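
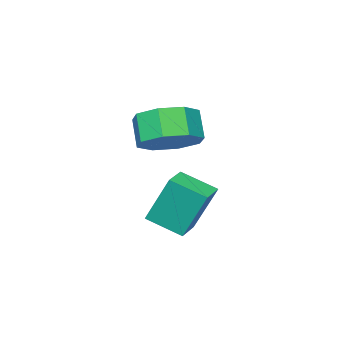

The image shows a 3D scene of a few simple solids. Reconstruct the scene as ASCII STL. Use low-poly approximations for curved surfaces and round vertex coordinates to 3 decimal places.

solid 
facet normal -0.914 -0.407 0.001
outer loop
vertex 1.363 -3.465 -2.729
vertex 0.911 -2.451 -3.237
vertex 1.654 -4.123 -4.302
endloop
endfacet
facet normal 0.370 -0.831 0.416
outer loop
vertex 2.449 -3.769 -4.303
vertex 1.363 -3.465 -2.729
vertex 1.654 -4.123 -4.302
endloop
endfacet
facet normal -0.914 -0.407 0.001
outer loop
vertex 1.654 -4.123 -4.302
vertex 0.911 -2.451 -3.237
vertex 1.202 -3.109 -4.81
endloop
endfacet
facet normal 0.168 -0.381 -0.909
outer loop
vertex 1.202 -3.109 -4.81
vertex 2.449 -3.769 -4.303
vertex 1.654 -4.123 -4.302
endloop
endfacet
facet normal -0.168 0.381 0.909
outer loop
vertex 1.363 -3.465 -2.729
vertex 1.706 -2.097 -3.238
vertex 0.911 -2.451 -3.237
endloop
endfacet
facet normal 0.370 -0.831 0.416
outer loop
vertex 2.158 -3.111 -2.73
vertex 1.363 -3.465 -2.729
vertex 2.449 -3.769 -4.303
endloop
endfacet
facet normal -0.168 0.381 0.909
outer loop
vertex 2.158 -3.111 -2.73
vertex 1.706 -2.097 -3.238
vertex 1.363 -3.465 -2.729
endloop
endfacet
facet normal -0.370 0.831 -0.416
outer loop
vertex 0.911 -2.451 -3.237
vertex 1.706 -2.097 -3.238
vertex 1.202 -3.109 -4.81
endloop
endfacet
facet normal 0.168 -0.381 -0.909
outer loop
vertex 1.997 -2.755 -4.811
vertex 2.449 -3.769 -4.303
vertex 1.202 -3.109 -4.81
endloop
endfacet
facet normal -0.370 0.831 -0.416
outer loop
vertex 1.202 -3.109 -4.81
vertex 1.706 -2.097 -3.238
vertex 1.997 -2.755 -4.811
endloop
endfacet
facet normal 0.914 0.407 -0.001
outer loop
vertex 1.997 -2.755 -4.811
vertex 2.158 -3.111 -2.73
vertex 2.449 -3.769 -4.303
endloop
endfacet
facet normal 0.914 0.407 -0.001
outer loop
vertex 1.706 -2.097 -3.238
vertex 2.158 -3.111 -2.73
vertex 1.997 -2.755 -4.811
endloop
endfacet
facet normal 0.309 0.490 -0.815
outer loop
vertex 2.282 -4.246 -1.763
vertex 1.701 -3.515 -1.544
vertex 2.61 -3.745 -1.338
endloop
endfacet
facet normal 0.840 -0.542 -0.009
outer loop
vertex 2.282 -4.246 -1.763
vertex 2.61 -3.745 -1.338
vertex 1.961 -4.757 -0.916
endloop
endfacet
facet normal 0.840 -0.542 -0.007
outer loop
vertex 1.961 -4.757 -0.916
vertex 2.61 -3.745 -1.338
vertex 2.288 -4.255 -0.49
endloop
endfacet
facet normal -0.309 -0.490 0.815
outer loop
vertex 1.961 -4.757 -0.916
vertex 2.288 -4.255 -0.49
vertex 1.379 -4.025 -0.696
endloop
endfacet
facet normal 0.309 0.492 -0.814
outer loop
vertex 2.61 -3.745 -1.338
vertex 1.701 -3.515 -1.544
vertex 2.404 -3.109 -1.032
endloop
endfacet
facet normal 0.909 0.100 0.405
outer loop
vertex 2.61 -3.745 -1.338
vertex 2.404 -3.109 -1.032
vertex 2.288 -4.255 -0.49
endloop
endfacet
facet normal 0.909 0.099 0.404
outer loop
vertex 2.288 -4.255 -0.49
vertex 2.404 -3.109 -1.032
vertex 2.083 -3.619 -0.185
endloop
endfacet
facet normal -0.309 -0.490 0.815
outer loop
vertex 2.288 -4.255 -0.49
vertex 2.083 -3.619 -0.185
vertex 1.379 -4.025 -0.696
endloop
endfacet
facet normal 0.310 0.491 -0.814
outer loop
vertex 2.404 -3.109 -1.032
vertex 1.701 -3.515 -1.544
vertex 1.787 -2.711 -1.027
endloop
endfacet
facet normal 0.445 0.683 0.580
outer loop
vertex 2.404 -3.109 -1.032
vertex 1.787 -2.711 -1.027
vertex 2.083 -3.619 -0.185
endloop
endfacet
facet normal 0.446 0.682 0.579
outer loop
vertex 2.083 -3.619 -0.185
vertex 1.787 -2.711 -1.027
vertex 1.466 -3.221 -0.179
endloop
endfacet
facet normal -0.309 -0.491 0.815
outer loop
vertex 2.083 -3.619 -0.185
vertex 1.466 -3.221 -0.179
vertex 1.379 -4.025 -0.696
endloop
endfacet
facet normal 0.309 0.491 -0.815
outer loop
vertex 1.787 -2.711 -1.027
vertex 1.701 -3.515 -1.544
vertex 1.119 -2.783 -1.324
endloop
endfacet
facet normal -0.278 0.866 0.416
outer loop
vertex 1.787 -2.711 -1.027
vertex 1.119 -2.783 -1.324
vertex 1.466 -3.221 -0.179
endloop
endfacet
facet normal -0.280 0.865 0.416
outer loop
vertex 1.466 -3.221 -0.179
vertex 1.119 -2.783 -1.324
vertex 0.798 -3.294 -0.477
endloop
endfacet
facet normal -0.310 -0.490 0.815
outer loop
vertex 1.466 -3.221 -0.179
vertex 0.798 -3.294 -0.477
vertex 1.379 -4.025 -0.696
endloop
endfacet
facet normal 0.309 0.490 -0.815
outer loop
vertex 1.119 -2.783 -1.324
vertex 1.701 -3.515 -1.544
vertex 0.792 -3.285 -1.75
endloop
endfacet
facet normal -0.841 0.541 0.008
outer loop
vertex 1.119 -2.783 -1.324
vertex 0.792 -3.285 -1.75
vertex 0.798 -3.294 -0.477
endloop
endfacet
facet normal -0.840 0.543 0.008
outer loop
vertex 0.798 -3.294 -0.477
vertex 0.792 -3.285 -1.75
vertex 0.47 -3.795 -0.902
endloop
endfacet
facet normal -0.309 -0.490 0.815
outer loop
vertex 0.798 -3.294 -0.477
vertex 0.47 -3.795 -0.902
vertex 1.379 -4.025 -0.696
endloop
endfacet
facet normal 0.309 0.490 -0.815
outer loop
vertex 0.792 -3.285 -1.75
vertex 1.701 -3.515 -1.544
vertex 0.997 -3.921 -2.055
endloop
endfacet
facet normal -0.909 -0.099 -0.405
outer loop
vertex 0.792 -3.285 -1.75
vertex 0.997 -3.921 -2.055
vertex 0.47 -3.795 -0.902
endloop
endfacet
facet normal -0.909 -0.100 -0.405
outer loop
vertex 0.47 -3.795 -0.902
vertex 0.997 -3.921 -2.055
vertex 0.676 -4.431 -1.208
endloop
endfacet
facet normal -0.309 -0.492 0.814
outer loop
vertex 0.47 -3.795 -0.902
vertex 0.676 -4.431 -1.208
vertex 1.379 -4.025 -0.696
endloop
endfacet
facet normal 0.309 0.491 -0.815
outer loop
vertex 0.997 -3.921 -2.055
vertex 1.701 -3.515 -1.544
vertex 1.614 -4.319 -2.061
endloop
endfacet
facet normal -0.446 -0.682 -0.580
outer loop
vertex 0.997 -3.921 -2.055
vertex 1.614 -4.319 -2.061
vertex 0.676 -4.431 -1.208
endloop
endfacet
facet normal -0.445 -0.683 -0.579
outer loop
vertex 0.676 -4.431 -1.208
vertex 1.614 -4.319 -2.061
vertex 1.293 -4.829 -1.213
endloop
endfacet
facet normal -0.310 -0.491 0.814
outer loop
vertex 0.676 -4.431 -1.208
vertex 1.293 -4.829 -1.213
vertex 1.379 -4.025 -0.696
endloop
endfacet
facet normal 0.310 0.490 -0.815
outer loop
vertex 1.614 -4.319 -2.061
vertex 1.701 -3.515 -1.544
vertex 2.282 -4.246 -1.763
endloop
endfacet
facet normal 0.280 -0.866 -0.415
outer loop
vertex 1.614 -4.319 -2.061
vertex 2.282 -4.246 -1.763
vertex 1.293 -4.829 -1.213
endloop
endfacet
facet normal 0.278 -0.865 -0.417
outer loop
vertex 1.293 -4.829 -1.213
vertex 2.282 -4.246 -1.763
vertex 1.961 -4.757 -0.916
endloop
endfacet
facet normal -0.309 -0.491 0.815
outer loop
vertex 1.293 -4.829 -1.213
vertex 1.961 -4.757 -0.916
vertex 1.379 -4.025 -0.696
endloop
endfacet

endsolid


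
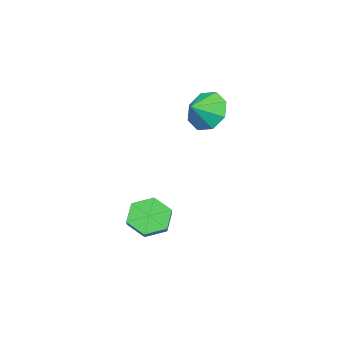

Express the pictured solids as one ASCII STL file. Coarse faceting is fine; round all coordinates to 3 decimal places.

solid 
facet normal -0.762 -0.327 -0.559
outer loop
vertex 0.396 -1.421 -2.304
vertex -0.112 -0.656 -2.059
vertex 0.443 -0.631 -2.83
endloop
endfacet
facet normal 0.647 -0.449 -0.617
outer loop
vertex 0.396 -1.421 -2.304
vertex 0.443 -0.631 -2.83
vertex 1.401 -0.988 -1.565
endloop
endfacet
facet normal 0.646 -0.449 -0.616
outer loop
vertex 1.401 -0.988 -1.565
vertex 0.443 -0.631 -2.83
vertex 1.448 -0.199 -2.091
endloop
endfacet
facet normal 0.761 0.328 0.560
outer loop
vertex 1.401 -0.988 -1.565
vertex 1.448 -0.199 -2.091
vertex 0.892 -0.224 -1.321
endloop
endfacet
facet normal -0.762 -0.327 -0.559
outer loop
vertex 0.443 -0.631 -2.83
vertex -0.112 -0.656 -2.059
vertex -0.065 0.134 -2.585
endloop
endfacet
facet normal 0.366 0.495 -0.788
outer loop
vertex 0.443 -0.631 -2.83
vertex -0.065 0.134 -2.585
vertex 1.448 -0.199 -2.091
endloop
endfacet
facet normal 0.366 0.495 -0.788
outer loop
vertex 1.448 -0.199 -2.091
vertex -0.065 0.134 -2.585
vertex 0.94 0.566 -1.847
endloop
endfacet
facet normal 0.761 0.327 0.560
outer loop
vertex 1.448 -0.199 -2.091
vertex 0.94 0.566 -1.847
vertex 0.892 -0.224 -1.321
endloop
endfacet
facet normal -0.761 -0.328 -0.560
outer loop
vertex -0.065 0.134 -2.585
vertex -0.112 -0.656 -2.059
vertex -0.621 0.108 -1.815
endloop
endfacet
facet normal -0.281 0.945 -0.171
outer loop
vertex -0.065 0.134 -2.585
vertex -0.621 0.108 -1.815
vertex 0.94 0.566 -1.847
endloop
endfacet
facet normal -0.281 0.944 -0.172
outer loop
vertex 0.94 0.566 -1.847
vertex -0.621 0.108 -1.815
vertex 0.384 0.541 -1.076
endloop
endfacet
facet normal 0.762 0.326 0.560
outer loop
vertex 0.94 0.566 -1.847
vertex 0.384 0.541 -1.076
vertex 0.892 -0.224 -1.321
endloop
endfacet
facet normal -0.761 -0.328 -0.560
outer loop
vertex -0.621 0.108 -1.815
vertex -0.112 -0.656 -2.059
vertex -0.668 -0.681 -1.289
endloop
endfacet
facet normal -0.647 0.449 0.616
outer loop
vertex -0.621 0.108 -1.815
vertex -0.668 -0.681 -1.289
vertex 0.384 0.541 -1.076
endloop
endfacet
facet normal -0.647 0.449 0.617
outer loop
vertex 0.384 0.541 -1.076
vertex -0.668 -0.681 -1.289
vertex 0.337 -0.249 -0.55
endloop
endfacet
facet normal 0.762 0.327 0.559
outer loop
vertex 0.384 0.541 -1.076
vertex 0.337 -0.249 -0.55
vertex 0.892 -0.224 -1.321
endloop
endfacet
facet normal -0.761 -0.327 -0.560
outer loop
vertex -0.668 -0.681 -1.289
vertex -0.112 -0.656 -2.059
vertex -0.16 -1.446 -1.533
endloop
endfacet
facet normal -0.367 -0.495 0.788
outer loop
vertex -0.668 -0.681 -1.289
vertex -0.16 -1.446 -1.533
vertex 0.337 -0.249 -0.55
endloop
endfacet
facet normal -0.366 -0.495 0.788
outer loop
vertex 0.337 -0.249 -0.55
vertex -0.16 -1.446 -1.533
vertex 0.845 -1.014 -0.795
endloop
endfacet
facet normal 0.762 0.327 0.559
outer loop
vertex 0.337 -0.249 -0.55
vertex 0.845 -1.014 -0.795
vertex 0.892 -0.224 -1.321
endloop
endfacet
facet normal -0.762 -0.326 -0.560
outer loop
vertex -0.16 -1.446 -1.533
vertex -0.112 -0.656 -2.059
vertex 0.396 -1.421 -2.304
endloop
endfacet
facet normal 0.280 -0.945 0.171
outer loop
vertex -0.16 -1.446 -1.533
vertex 0.396 -1.421 -2.304
vertex 0.845 -1.014 -0.795
endloop
endfacet
facet normal 0.281 -0.944 0.171
outer loop
vertex 0.845 -1.014 -0.795
vertex 0.396 -1.421 -2.304
vertex 1.401 -0.988 -1.565
endloop
endfacet
facet normal 0.761 0.328 0.560
outer loop
vertex 0.845 -1.014 -0.795
vertex 1.401 -0.988 -1.565
vertex 0.892 -0.224 -1.321
endloop
endfacet
facet normal -0.792 0.370 -0.486
outer loop
vertex -2.545 1.093 2.331
vertex -3.198 0.561 2.99
vertex -2.746 1.531 2.993
endloop
endfacet
facet normal 0.952 0.292 0.096
outer loop
vertex -2.545 1.093 2.331
vertex -2.746 1.531 2.993
vertex -2.382 0.179 3.49
endloop
endfacet
facet normal -0.792 0.371 -0.485
outer loop
vertex -2.746 1.531 2.993
vertex -3.198 0.561 2.99
vertex -3.212 1.4 3.654
endloop
endfacet
facet normal 0.708 0.404 0.579
outer loop
vertex -2.746 1.531 2.993
vertex -3.212 1.4 3.654
vertex -2.382 0.179 3.49
endloop
endfacet
facet normal -0.792 0.371 -0.485
outer loop
vertex -3.212 1.4 3.654
vertex -3.198 0.561 2.99
vertex -3.67 0.778 3.926
endloop
endfacet
facet normal 0.371 0.129 0.920
outer loop
vertex -3.212 1.4 3.654
vertex -3.67 0.778 3.926
vertex -2.382 0.179 3.49
endloop
endfacet
facet normal -0.792 0.370 -0.485
outer loop
vertex -3.67 0.778 3.926
vertex -3.198 0.561 2.99
vertex -3.851 0.028 3.65
endloop
endfacet
facet normal 0.138 -0.371 0.918
outer loop
vertex -3.67 0.778 3.926
vertex -3.851 0.028 3.65
vertex -2.382 0.179 3.49
endloop
endfacet
facet normal -0.792 0.371 -0.485
outer loop
vertex -3.851 0.028 3.65
vertex -3.198 0.561 2.99
vertex -3.65 -0.409 2.987
endloop
endfacet
facet normal 0.145 -0.805 0.575
outer loop
vertex -3.851 0.028 3.65
vertex -3.65 -0.409 2.987
vertex -2.382 0.179 3.49
endloop
endfacet
facet normal -0.792 0.371 -0.485
outer loop
vertex -3.65 -0.409 2.987
vertex -3.198 0.561 2.99
vertex -3.184 -0.278 2.326
endloop
endfacet
facet normal 0.389 -0.917 0.092
outer loop
vertex -3.65 -0.409 2.987
vertex -3.184 -0.278 2.326
vertex -2.382 0.179 3.49
endloop
endfacet
facet normal -0.791 0.371 -0.486
outer loop
vertex -3.184 -0.278 2.326
vertex -3.198 0.561 2.99
vertex -2.726 0.344 2.055
endloop
endfacet
facet normal 0.725 -0.642 -0.248
outer loop
vertex -3.184 -0.278 2.326
vertex -2.726 0.344 2.055
vertex -2.382 0.179 3.49
endloop
endfacet
facet normal -0.792 0.370 -0.486
outer loop
vertex -2.726 0.344 2.055
vertex -3.198 0.561 2.99
vertex -2.545 1.093 2.331
endloop
endfacet
facet normal 0.959 -0.141 -0.246
outer loop
vertex -2.726 0.344 2.055
vertex -2.545 1.093 2.331
vertex -2.382 0.179 3.49
endloop
endfacet

endsolid


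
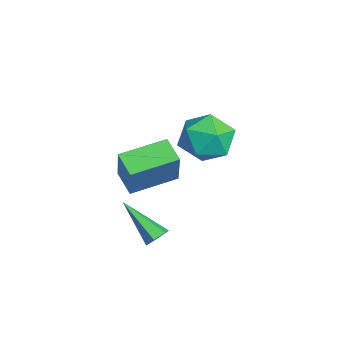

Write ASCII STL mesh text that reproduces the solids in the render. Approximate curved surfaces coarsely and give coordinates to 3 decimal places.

solid 
facet normal -0.877 -0.266 0.400
outer loop
vertex -1.652 -3.746 -0.817
vertex -2.087 -1.859 -0.515
vertex -2.424 -3.662 -2.452
endloop
endfacet
facet normal 0.222 -0.963 -0.154
outer loop
vertex -1.433 -3.361 -2.905
vertex -1.652 -3.746 -0.817
vertex -2.424 -3.662 -2.452
endloop
endfacet
facet normal -0.877 -0.266 0.400
outer loop
vertex -2.424 -3.662 -2.452
vertex -2.087 -1.859 -0.515
vertex -2.859 -1.775 -2.15
endloop
endfacet
facet normal -0.427 0.046 -0.903
outer loop
vertex -2.859 -1.775 -2.15
vertex -1.433 -3.361 -2.905
vertex -2.424 -3.662 -2.452
endloop
endfacet
facet normal 0.427 -0.046 0.903
outer loop
vertex -1.652 -3.746 -0.817
vertex -1.096 -1.558 -0.968
vertex -2.087 -1.859 -0.515
endloop
endfacet
facet normal 0.222 -0.963 -0.154
outer loop
vertex -0.661 -3.445 -1.27
vertex -1.652 -3.746 -0.817
vertex -1.433 -3.361 -2.905
endloop
endfacet
facet normal 0.427 -0.046 0.903
outer loop
vertex -0.661 -3.445 -1.27
vertex -1.096 -1.558 -0.968
vertex -1.652 -3.746 -0.817
endloop
endfacet
facet normal -0.222 0.963 0.154
outer loop
vertex -2.087 -1.859 -0.515
vertex -1.096 -1.558 -0.968
vertex -2.859 -1.775 -2.15
endloop
endfacet
facet normal -0.427 0.046 -0.903
outer loop
vertex -1.868 -1.474 -2.603
vertex -1.433 -3.361 -2.905
vertex -2.859 -1.775 -2.15
endloop
endfacet
facet normal -0.222 0.963 0.154
outer loop
vertex -2.859 -1.775 -2.15
vertex -1.096 -1.558 -0.968
vertex -1.868 -1.474 -2.603
endloop
endfacet
facet normal 0.877 0.266 -0.400
outer loop
vertex -1.868 -1.474 -2.603
vertex -0.661 -3.445 -1.27
vertex -1.433 -3.361 -2.905
endloop
endfacet
facet normal 0.877 0.266 -0.400
outer loop
vertex -1.096 -1.558 -0.968
vertex -0.661 -3.445 -1.27
vertex -1.868 -1.474 -2.603
endloop
endfacet
facet normal 0.255 0.558 0.789
outer loop
vertex 0.178 0.212 1.299
vertex -0.165 -0.625 2.002
vertex 0.919 -0.596 1.631
endloop
endfacet
facet normal 0.669 0.707 0.228
outer loop
vertex 0.178 0.212 1.299
vertex 0.919 -0.596 1.631
vertex 0.912 -0.238 0.542
endloop
endfacet
facet normal 0.247 0.919 -0.307
outer loop
vertex 0.178 0.212 1.299
vertex 0.912 -0.238 0.542
vertex -0.177 -0.046 0.24
endloop
endfacet
facet normal -0.427 0.901 -0.076
outer loop
vertex 0.178 0.212 1.299
vertex -0.177 -0.046 0.24
vertex -0.842 -0.285 1.142
endloop
endfacet
facet normal -0.423 0.678 0.601
outer loop
vertex 0.178 0.212 1.299
vertex -0.842 -0.285 1.142
vertex -0.165 -0.625 2.002
endloop
endfacet
facet normal 0.994 0.104 0.028
outer loop
vertex 0.912 -0.238 0.542
vertex 0.919 -0.596 1.631
vertex 1.022 -1.355 0.778
endloop
endfacet
facet normal 0.324 -0.137 0.936
outer loop
vertex 0.919 -0.596 1.631
vertex -0.165 -0.625 2.002
vertex 0.357 -1.594 1.68
endloop
endfacet
facet normal -0.773 0.057 0.631
outer loop
vertex -0.165 -0.625 2.002
vertex -0.842 -0.285 1.142
vertex -0.732 -1.402 1.378
endloop
endfacet
facet normal -0.781 0.417 -0.465
outer loop
vertex -0.842 -0.285 1.142
vertex -0.177 -0.046 0.24
vertex -0.739 -1.044 0.289
endloop
endfacet
facet normal 0.311 0.446 -0.839
outer loop
vertex -0.177 -0.046 0.24
vertex 0.912 -0.238 0.542
vertex 0.345 -1.015 -0.082
endloop
endfacet
facet normal 0.427 -0.901 0.076
outer loop
vertex 0.002 -1.852 0.621
vertex 1.022 -1.355 0.778
vertex 0.357 -1.594 1.68
endloop
endfacet
facet normal -0.247 -0.919 0.307
outer loop
vertex 0.002 -1.852 0.621
vertex 0.357 -1.594 1.68
vertex -0.732 -1.402 1.378
endloop
endfacet
facet normal -0.669 -0.707 -0.228
outer loop
vertex 0.002 -1.852 0.621
vertex -0.732 -1.402 1.378
vertex -0.739 -1.044 0.289
endloop
endfacet
facet normal -0.255 -0.558 -0.789
outer loop
vertex 0.002 -1.852 0.621
vertex -0.739 -1.044 0.289
vertex 0.345 -1.015 -0.082
endloop
endfacet
facet normal 0.423 -0.678 -0.601
outer loop
vertex 0.002 -1.852 0.621
vertex 0.345 -1.015 -0.082
vertex 1.022 -1.355 0.778
endloop
endfacet
facet normal 0.781 -0.417 0.465
outer loop
vertex 0.357 -1.594 1.68
vertex 1.022 -1.355 0.778
vertex 0.919 -0.596 1.631
endloop
endfacet
facet normal -0.311 -0.446 0.839
outer loop
vertex -0.732 -1.402 1.378
vertex 0.357 -1.594 1.68
vertex -0.165 -0.625 2.002
endloop
endfacet
facet normal -0.994 -0.104 -0.028
outer loop
vertex -0.739 -1.044 0.289
vertex -0.732 -1.402 1.378
vertex -0.842 -0.285 1.142
endloop
endfacet
facet normal -0.324 0.137 -0.936
outer loop
vertex 0.345 -1.015 -0.082
vertex -0.739 -1.044 0.289
vertex -0.177 -0.046 0.24
endloop
endfacet
facet normal 0.773 -0.057 -0.631
outer loop
vertex 1.022 -1.355 0.778
vertex 0.345 -1.015 -0.082
vertex 0.912 -0.238 0.542
endloop
endfacet
facet normal 0.605 0.530 -0.595
outer loop
vertex 3.11 -3.21 -1.93
vertex 2.704 -3.019 -2.173
vertex 2.893 -2.778 -1.766
endloop
endfacet
facet normal 0.521 -0.062 0.851
outer loop
vertex 3.11 -3.21 -1.93
vertex 2.893 -2.778 -1.766
vertex 1.536 -4.041 -1.027
endloop
endfacet
facet normal 0.606 0.529 -0.594
outer loop
vertex 2.893 -2.778 -1.766
vertex 2.704 -3.019 -2.173
vertex 2.488 -2.587 -2.009
endloop
endfacet
facet normal -0.164 0.624 0.764
outer loop
vertex 2.893 -2.778 -1.766
vertex 2.488 -2.587 -2.009
vertex 1.536 -4.041 -1.027
endloop
endfacet
facet normal 0.606 0.529 -0.594
outer loop
vertex 2.488 -2.587 -2.009
vertex 2.704 -3.019 -2.173
vertex 2.299 -2.829 -2.417
endloop
endfacet
facet normal -0.822 0.568 0.044
outer loop
vertex 2.488 -2.587 -2.009
vertex 2.299 -2.829 -2.417
vertex 1.536 -4.041 -1.027
endloop
endfacet
facet normal 0.606 0.530 -0.594
outer loop
vertex 2.299 -2.829 -2.417
vertex 2.704 -3.019 -2.173
vertex 2.515 -3.26 -2.581
endloop
endfacet
facet normal -0.792 -0.174 -0.586
outer loop
vertex 2.299 -2.829 -2.417
vertex 2.515 -3.26 -2.581
vertex 1.536 -4.041 -1.027
endloop
endfacet
facet normal 0.606 0.530 -0.594
outer loop
vertex 2.515 -3.26 -2.581
vertex 2.704 -3.019 -2.173
vertex 2.921 -3.451 -2.337
endloop
endfacet
facet normal -0.105 -0.860 -0.499
outer loop
vertex 2.515 -3.26 -2.581
vertex 2.921 -3.451 -2.337
vertex 1.536 -4.041 -1.027
endloop
endfacet
facet normal 0.605 0.530 -0.595
outer loop
vertex 2.921 -3.451 -2.337
vertex 2.704 -3.019 -2.173
vertex 3.11 -3.21 -1.93
endloop
endfacet
facet normal 0.551 -0.805 0.220
outer loop
vertex 2.921 -3.451 -2.337
vertex 3.11 -3.21 -1.93
vertex 1.536 -4.041 -1.027
endloop
endfacet

endsolid


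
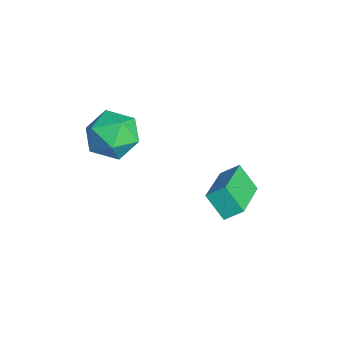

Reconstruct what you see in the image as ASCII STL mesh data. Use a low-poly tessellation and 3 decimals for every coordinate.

solid 
facet normal -0.328 0.443 0.834
outer loop
vertex -3.117 0.925 4.196
vertex -3.412 -0.01 4.577
vertex -2.443 0.353 4.765
endloop
endfacet
facet normal 0.218 0.805 0.551
outer loop
vertex -3.117 0.925 4.196
vertex -2.443 0.353 4.765
vertex -2.11 0.853 3.902
endloop
endfacet
facet normal 0.038 0.993 -0.114
outer loop
vertex -3.117 0.925 4.196
vertex -2.11 0.853 3.902
vertex -2.873 0.799 3.181
endloop
endfacet
facet normal -0.620 0.747 -0.242
outer loop
vertex -3.117 0.925 4.196
vertex -2.873 0.799 3.181
vertex -3.678 0.266 3.598
endloop
endfacet
facet normal -0.846 0.407 0.345
outer loop
vertex -3.117 0.925 4.196
vertex -3.678 0.266 3.598
vertex -3.412 -0.01 4.577
endloop
endfacet
facet normal 0.778 0.365 0.512
outer loop
vertex -2.11 0.853 3.902
vertex -2.443 0.353 4.765
vertex -1.782 -0.126 4.102
endloop
endfacet
facet normal -0.105 -0.221 0.970
outer loop
vertex -2.443 0.353 4.765
vertex -3.412 -0.01 4.577
vertex -2.587 -0.659 4.519
endloop
endfacet
facet normal -0.943 -0.280 0.177
outer loop
vertex -3.412 -0.01 4.577
vertex -3.678 0.266 3.598
vertex -3.35 -0.713 3.798
endloop
endfacet
facet normal -0.578 0.269 -0.771
outer loop
vertex -3.678 0.266 3.598
vertex -2.873 0.799 3.181
vertex -3.017 -0.213 2.935
endloop
endfacet
facet normal 0.486 0.668 -0.564
outer loop
vertex -2.873 0.799 3.181
vertex -2.11 0.853 3.902
vertex -2.048 0.15 3.123
endloop
endfacet
facet normal 0.620 -0.747 0.242
outer loop
vertex -2.343 -0.785 3.504
vertex -1.782 -0.126 4.102
vertex -2.587 -0.659 4.519
endloop
endfacet
facet normal -0.038 -0.993 0.114
outer loop
vertex -2.343 -0.785 3.504
vertex -2.587 -0.659 4.519
vertex -3.35 -0.713 3.798
endloop
endfacet
facet normal -0.218 -0.805 -0.551
outer loop
vertex -2.343 -0.785 3.504
vertex -3.35 -0.713 3.798
vertex -3.017 -0.213 2.935
endloop
endfacet
facet normal 0.328 -0.443 -0.834
outer loop
vertex -2.343 -0.785 3.504
vertex -3.017 -0.213 2.935
vertex -2.048 0.15 3.123
endloop
endfacet
facet normal 0.846 -0.407 -0.345
outer loop
vertex -2.343 -0.785 3.504
vertex -2.048 0.15 3.123
vertex -1.782 -0.126 4.102
endloop
endfacet
facet normal 0.578 -0.269 0.771
outer loop
vertex -2.587 -0.659 4.519
vertex -1.782 -0.126 4.102
vertex -2.443 0.353 4.765
endloop
endfacet
facet normal -0.486 -0.668 0.564
outer loop
vertex -3.35 -0.713 3.798
vertex -2.587 -0.659 4.519
vertex -3.412 -0.01 4.577
endloop
endfacet
facet normal -0.778 -0.365 -0.512
outer loop
vertex -3.017 -0.213 2.935
vertex -3.35 -0.713 3.798
vertex -3.678 0.266 3.598
endloop
endfacet
facet normal 0.105 0.221 -0.970
outer loop
vertex -2.048 0.15 3.123
vertex -3.017 -0.213 2.935
vertex -2.873 0.799 3.181
endloop
endfacet
facet normal 0.943 0.280 -0.177
outer loop
vertex -1.782 -0.126 4.102
vertex -2.048 0.15 3.123
vertex -2.11 0.853 3.902
endloop
endfacet
facet normal -0.544 -0.422 0.725
outer loop
vertex -0.427 3.397 2.453
vertex -2.175 4.355 1.7
vertex -0.571 2.76 1.974
endloop
endfacet
facet normal 0.820 -0.451 0.353
outer loop
vertex 0.055 3.245 1.14
vertex -0.427 3.397 2.453
vertex -0.571 2.76 1.974
endloop
endfacet
facet normal -0.543 -0.422 0.726
outer loop
vertex -0.571 2.76 1.974
vertex -2.175 4.355 1.7
vertex -2.318 3.717 1.222
endloop
endfacet
facet normal -0.177 -0.787 -0.591
outer loop
vertex -2.318 3.717 1.222
vertex 0.055 3.245 1.14
vertex -0.571 2.76 1.974
endloop
endfacet
facet normal 0.177 0.787 0.591
outer loop
vertex -0.427 3.397 2.453
vertex -1.549 4.84 0.866
vertex -2.175 4.355 1.7
endloop
endfacet
facet normal 0.821 -0.449 0.353
outer loop
vertex 0.198 3.883 1.618
vertex -0.427 3.397 2.453
vertex 0.055 3.245 1.14
endloop
endfacet
facet normal 0.177 0.787 0.591
outer loop
vertex 0.198 3.883 1.618
vertex -1.549 4.84 0.866
vertex -0.427 3.397 2.453
endloop
endfacet
facet normal -0.820 0.449 -0.354
outer loop
vertex -2.175 4.355 1.7
vertex -1.549 4.84 0.866
vertex -2.318 3.717 1.222
endloop
endfacet
facet normal -0.177 -0.787 -0.591
outer loop
vertex -1.693 4.203 0.387
vertex 0.055 3.245 1.14
vertex -2.318 3.717 1.222
endloop
endfacet
facet normal -0.821 0.450 -0.352
outer loop
vertex -2.318 3.717 1.222
vertex -1.549 4.84 0.866
vertex -1.693 4.203 0.387
endloop
endfacet
facet normal 0.544 0.422 -0.726
outer loop
vertex -1.693 4.203 0.387
vertex 0.198 3.883 1.618
vertex 0.055 3.245 1.14
endloop
endfacet
facet normal 0.544 0.422 -0.725
outer loop
vertex -1.549 4.84 0.866
vertex 0.198 3.883 1.618
vertex -1.693 4.203 0.387
endloop
endfacet

endsolid


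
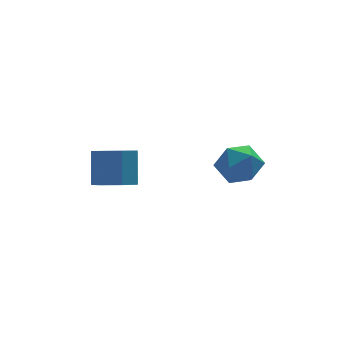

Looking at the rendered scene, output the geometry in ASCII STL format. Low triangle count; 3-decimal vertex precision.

solid 
facet normal 0.166 0.029 0.986
outer loop
vertex 4.343 -2.217 -0.716
vertex 3.195 -2.577 -0.512
vertex 4.082 -3.406 -0.637
endloop
endfacet
facet normal 0.766 -0.126 0.631
outer loop
vertex 4.343 -2.217 -0.716
vertex 4.082 -3.406 -0.637
vertex 4.853 -3.006 -1.493
endloop
endfacet
facet normal 0.896 0.407 0.175
outer loop
vertex 4.343 -2.217 -0.716
vertex 4.853 -3.006 -1.493
vertex 4.443 -1.931 -1.897
endloop
endfacet
facet normal 0.378 0.892 0.248
outer loop
vertex 4.343 -2.217 -0.716
vertex 4.443 -1.931 -1.897
vertex 3.419 -1.666 -1.291
endloop
endfacet
facet normal -0.073 0.659 0.749
outer loop
vertex 4.343 -2.217 -0.716
vertex 3.419 -1.666 -1.291
vertex 3.195 -2.577 -0.512
endloop
endfacet
facet normal 0.649 -0.718 0.249
outer loop
vertex 4.853 -3.006 -1.493
vertex 4.082 -3.406 -0.637
vertex 4.021 -3.854 -1.769
endloop
endfacet
facet normal -0.321 -0.467 0.824
outer loop
vertex 4.082 -3.406 -0.637
vertex 3.195 -2.577 -0.512
vertex 2.997 -3.589 -1.163
endloop
endfacet
facet normal -0.708 0.551 0.441
outer loop
vertex 3.195 -2.577 -0.512
vertex 3.419 -1.666 -1.291
vertex 2.587 -2.514 -1.567
endloop
endfacet
facet normal 0.022 0.929 -0.369
outer loop
vertex 3.419 -1.666 -1.291
vertex 4.443 -1.931 -1.897
vertex 3.358 -2.114 -2.423
endloop
endfacet
facet normal 0.861 0.145 -0.488
outer loop
vertex 4.443 -1.931 -1.897
vertex 4.853 -3.006 -1.493
vertex 4.245 -2.943 -2.548
endloop
endfacet
facet normal -0.378 -0.892 -0.248
outer loop
vertex 3.097 -3.303 -2.344
vertex 4.021 -3.854 -1.769
vertex 2.997 -3.589 -1.163
endloop
endfacet
facet normal -0.896 -0.407 -0.175
outer loop
vertex 3.097 -3.303 -2.344
vertex 2.997 -3.589 -1.163
vertex 2.587 -2.514 -1.567
endloop
endfacet
facet normal -0.766 0.126 -0.631
outer loop
vertex 3.097 -3.303 -2.344
vertex 2.587 -2.514 -1.567
vertex 3.358 -2.114 -2.423
endloop
endfacet
facet normal -0.166 -0.029 -0.986
outer loop
vertex 3.097 -3.303 -2.344
vertex 3.358 -2.114 -2.423
vertex 4.245 -2.943 -2.548
endloop
endfacet
facet normal 0.073 -0.659 -0.749
outer loop
vertex 3.097 -3.303 -2.344
vertex 4.245 -2.943 -2.548
vertex 4.021 -3.854 -1.769
endloop
endfacet
facet normal -0.022 -0.929 0.369
outer loop
vertex 2.997 -3.589 -1.163
vertex 4.021 -3.854 -1.769
vertex 4.082 -3.406 -0.637
endloop
endfacet
facet normal -0.861 -0.145 0.488
outer loop
vertex 2.587 -2.514 -1.567
vertex 2.997 -3.589 -1.163
vertex 3.195 -2.577 -0.512
endloop
endfacet
facet normal -0.649 0.718 -0.249
outer loop
vertex 3.358 -2.114 -2.423
vertex 2.587 -2.514 -1.567
vertex 3.419 -1.666 -1.291
endloop
endfacet
facet normal 0.321 0.467 -0.824
outer loop
vertex 4.245 -2.943 -2.548
vertex 3.358 -2.114 -2.423
vertex 4.443 -1.931 -1.897
endloop
endfacet
facet normal 0.708 -0.551 -0.441
outer loop
vertex 4.021 -3.854 -1.769
vertex 4.245 -2.943 -2.548
vertex 4.853 -3.006 -1.493
endloop
endfacet
facet normal -0.126 -0.504 -0.855
outer loop
vertex -0.9 -0.931 -3.23
vertex -1.74 -1.441 -2.806
vertex -1.882 -0.518 -3.329
endloop
endfacet
facet normal 0.377 0.773 -0.511
outer loop
vertex -0.9 -0.931 -3.23
vertex -1.882 -0.518 -3.329
vertex -0.661 0.031 -1.597
endloop
endfacet
facet normal 0.377 0.773 -0.511
outer loop
vertex -0.661 0.031 -1.597
vertex -1.882 -0.518 -3.329
vertex -1.643 0.444 -1.696
endloop
endfacet
facet normal 0.125 0.503 0.855
outer loop
vertex -0.661 0.031 -1.597
vertex -1.643 0.444 -1.696
vertex -1.5 -0.479 -1.174
endloop
endfacet
facet normal -0.126 -0.504 -0.855
outer loop
vertex -1.882 -0.518 -3.329
vertex -1.74 -1.441 -2.806
vertex -2.722 -1.028 -2.905
endloop
endfacet
facet normal -0.607 0.720 -0.336
outer loop
vertex -1.882 -0.518 -3.329
vertex -2.722 -1.028 -2.905
vertex -1.643 0.444 -1.696
endloop
endfacet
facet normal -0.607 0.720 -0.335
outer loop
vertex -1.643 0.444 -1.696
vertex -2.722 -1.028 -2.905
vertex -2.483 -0.067 -1.273
endloop
endfacet
facet normal 0.125 0.503 0.855
outer loop
vertex -1.643 0.444 -1.696
vertex -2.483 -0.067 -1.273
vertex -1.5 -0.479 -1.174
endloop
endfacet
facet normal -0.125 -0.503 -0.855
outer loop
vertex -2.722 -1.028 -2.905
vertex -1.74 -1.441 -2.806
vertex -2.579 -1.951 -2.383
endloop
endfacet
facet normal -0.983 -0.053 0.175
outer loop
vertex -2.722 -1.028 -2.905
vertex -2.579 -1.951 -2.383
vertex -2.483 -0.067 -1.273
endloop
endfacet
facet normal -0.983 -0.053 0.175
outer loop
vertex -2.483 -0.067 -1.273
vertex -2.579 -1.951 -2.383
vertex -2.34 -0.989 -0.75
endloop
endfacet
facet normal 0.125 0.504 0.854
outer loop
vertex -2.483 -0.067 -1.273
vertex -2.34 -0.989 -0.75
vertex -1.5 -0.479 -1.174
endloop
endfacet
facet normal -0.125 -0.503 -0.855
outer loop
vertex -2.579 -1.951 -2.383
vertex -1.74 -1.441 -2.806
vertex -1.597 -2.364 -2.284
endloop
endfacet
facet normal -0.377 -0.773 0.511
outer loop
vertex -2.579 -1.951 -2.383
vertex -1.597 -2.364 -2.284
vertex -2.34 -0.989 -0.75
endloop
endfacet
facet normal -0.377 -0.773 0.511
outer loop
vertex -2.34 -0.989 -0.75
vertex -1.597 -2.364 -2.284
vertex -1.358 -1.402 -0.651
endloop
endfacet
facet normal 0.126 0.504 0.855
outer loop
vertex -2.34 -0.989 -0.75
vertex -1.358 -1.402 -0.651
vertex -1.5 -0.479 -1.174
endloop
endfacet
facet normal -0.125 -0.503 -0.855
outer loop
vertex -1.597 -2.364 -2.284
vertex -1.74 -1.441 -2.806
vertex -0.757 -1.853 -2.707
endloop
endfacet
facet normal 0.607 -0.720 0.335
outer loop
vertex -1.597 -2.364 -2.284
vertex -0.757 -1.853 -2.707
vertex -1.358 -1.402 -0.651
endloop
endfacet
facet normal 0.607 -0.721 0.335
outer loop
vertex -1.358 -1.402 -0.651
vertex -0.757 -1.853 -2.707
vertex -0.518 -0.892 -1.075
endloop
endfacet
facet normal 0.126 0.504 0.855
outer loop
vertex -1.358 -1.402 -0.651
vertex -0.518 -0.892 -1.075
vertex -1.5 -0.479 -1.174
endloop
endfacet
facet normal -0.125 -0.504 -0.854
outer loop
vertex -0.757 -1.853 -2.707
vertex -1.74 -1.441 -2.806
vertex -0.9 -0.931 -3.23
endloop
endfacet
facet normal 0.983 0.053 -0.175
outer loop
vertex -0.757 -1.853 -2.707
vertex -0.9 -0.931 -3.23
vertex -0.518 -0.892 -1.075
endloop
endfacet
facet normal 0.983 0.053 -0.175
outer loop
vertex -0.518 -0.892 -1.075
vertex -0.9 -0.931 -3.23
vertex -0.661 0.031 -1.597
endloop
endfacet
facet normal 0.125 0.503 0.855
outer loop
vertex -0.518 -0.892 -1.075
vertex -0.661 0.031 -1.597
vertex -1.5 -0.479 -1.174
endloop
endfacet

endsolid


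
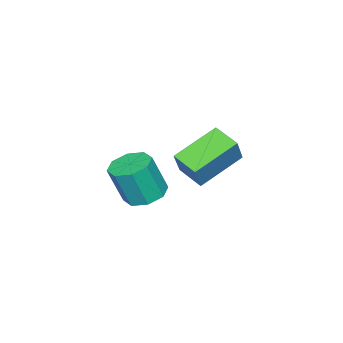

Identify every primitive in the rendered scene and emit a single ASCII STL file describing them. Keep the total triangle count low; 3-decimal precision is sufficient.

solid 
facet normal -0.822 0.368 0.435
outer loop
vertex -1.651 -2.649 -1.162
vertex -1.324 -1.496 -1.519
vertex -2.369 -2.821 -2.375
endloop
endfacet
facet normal -0.262 -0.922 0.286
outer loop
vertex -0.576 -3.624 -3.321
vertex -1.651 -2.649 -1.162
vertex -2.369 -2.821 -2.375
endloop
endfacet
facet normal -0.822 0.368 0.434
outer loop
vertex -2.369 -2.821 -2.375
vertex -1.324 -1.496 -1.519
vertex -2.041 -1.669 -2.732
endloop
endfacet
facet normal -0.505 -0.121 -0.855
outer loop
vertex -2.041 -1.669 -2.732
vertex -0.576 -3.624 -3.321
vertex -2.369 -2.821 -2.375
endloop
endfacet
facet normal 0.505 0.121 0.854
outer loop
vertex -1.651 -2.649 -1.162
vertex 0.469 -2.299 -2.465
vertex -1.324 -1.496 -1.519
endloop
endfacet
facet normal -0.262 -0.922 0.286
outer loop
vertex 0.141 -3.451 -2.108
vertex -1.651 -2.649 -1.162
vertex -0.576 -3.624 -3.321
endloop
endfacet
facet normal 0.505 0.121 0.854
outer loop
vertex 0.141 -3.451 -2.108
vertex 0.469 -2.299 -2.465
vertex -1.651 -2.649 -1.162
endloop
endfacet
facet normal 0.262 0.922 -0.286
outer loop
vertex -1.324 -1.496 -1.519
vertex 0.469 -2.299 -2.465
vertex -2.041 -1.669 -2.732
endloop
endfacet
facet normal -0.505 -0.121 -0.854
outer loop
vertex -0.249 -2.471 -3.678
vertex -0.576 -3.624 -3.321
vertex -2.041 -1.669 -2.732
endloop
endfacet
facet normal 0.262 0.922 -0.286
outer loop
vertex -2.041 -1.669 -2.732
vertex 0.469 -2.299 -2.465
vertex -0.249 -2.471 -3.678
endloop
endfacet
facet normal 0.823 -0.368 -0.434
outer loop
vertex -0.249 -2.471 -3.678
vertex 0.141 -3.451 -2.108
vertex -0.576 -3.624 -3.321
endloop
endfacet
facet normal 0.822 -0.369 -0.434
outer loop
vertex 0.469 -2.299 -2.465
vertex 0.141 -3.451 -2.108
vertex -0.249 -2.471 -3.678
endloop
endfacet
facet normal -0.224 0.252 -0.941
outer loop
vertex 3.24 -3.716 -2.983
vertex 2.721 -3.058 -2.683
vertex 3.58 -3.131 -2.907
endloop
endfacet
facet normal 0.837 -0.445 -0.318
outer loop
vertex 3.24 -3.716 -2.983
vertex 3.58 -3.131 -2.907
vertex 3.637 -4.161 -1.316
endloop
endfacet
facet normal 0.837 -0.445 -0.318
outer loop
vertex 3.637 -4.161 -1.316
vertex 3.58 -3.131 -2.907
vertex 3.977 -3.575 -1.241
endloop
endfacet
facet normal 0.225 -0.251 0.942
outer loop
vertex 3.637 -4.161 -1.316
vertex 3.977 -3.575 -1.241
vertex 3.119 -3.502 -1.017
endloop
endfacet
facet normal -0.224 0.250 -0.942
outer loop
vertex 3.58 -3.131 -2.907
vertex 2.721 -3.058 -2.683
vertex 3.417 -2.502 -2.701
endloop
endfacet
facet normal 0.945 0.293 -0.147
outer loop
vertex 3.58 -3.131 -2.907
vertex 3.417 -2.502 -2.701
vertex 3.977 -3.575 -1.241
endloop
endfacet
facet normal 0.945 0.294 -0.147
outer loop
vertex 3.977 -3.575 -1.241
vertex 3.417 -2.502 -2.701
vertex 3.814 -2.947 -1.034
endloop
endfacet
facet normal 0.224 -0.252 0.941
outer loop
vertex 3.977 -3.575 -1.241
vertex 3.814 -2.947 -1.034
vertex 3.119 -3.502 -1.017
endloop
endfacet
facet normal -0.225 0.251 -0.942
outer loop
vertex 3.417 -2.502 -2.701
vertex 2.721 -3.058 -2.683
vertex 2.846 -2.199 -2.484
endloop
endfacet
facet normal 0.498 0.860 0.111
outer loop
vertex 3.417 -2.502 -2.701
vertex 2.846 -2.199 -2.484
vertex 3.814 -2.947 -1.034
endloop
endfacet
facet normal 0.499 0.860 0.110
outer loop
vertex 3.814 -2.947 -1.034
vertex 2.846 -2.199 -2.484
vertex 3.244 -2.644 -0.818
endloop
endfacet
facet normal 0.223 -0.251 0.942
outer loop
vertex 3.814 -2.947 -1.034
vertex 3.244 -2.644 -0.818
vertex 3.119 -3.502 -1.017
endloop
endfacet
facet normal -0.224 0.251 -0.942
outer loop
vertex 2.846 -2.199 -2.484
vertex 2.721 -3.058 -2.683
vertex 2.203 -2.399 -2.384
endloop
endfacet
facet normal -0.240 0.922 0.304
outer loop
vertex 2.846 -2.199 -2.484
vertex 2.203 -2.399 -2.384
vertex 3.244 -2.644 -0.818
endloop
endfacet
facet normal -0.239 0.922 0.303
outer loop
vertex 3.244 -2.644 -0.818
vertex 2.203 -2.399 -2.384
vertex 2.6 -2.844 -0.717
endloop
endfacet
facet normal 0.226 -0.251 0.941
outer loop
vertex 3.244 -2.644 -0.818
vertex 2.6 -2.844 -0.717
vertex 3.119 -3.502 -1.017
endloop
endfacet
facet normal -0.225 0.251 -0.942
outer loop
vertex 2.203 -2.399 -2.384
vertex 2.721 -3.058 -2.683
vertex 1.863 -2.985 -2.459
endloop
endfacet
facet normal -0.837 0.445 0.318
outer loop
vertex 2.203 -2.399 -2.384
vertex 1.863 -2.985 -2.459
vertex 2.6 -2.844 -0.717
endloop
endfacet
facet normal -0.837 0.445 0.318
outer loop
vertex 2.6 -2.844 -0.717
vertex 1.863 -2.985 -2.459
vertex 2.26 -3.429 -0.793
endloop
endfacet
facet normal 0.224 -0.252 0.941
outer loop
vertex 2.6 -2.844 -0.717
vertex 2.26 -3.429 -0.793
vertex 3.119 -3.502 -1.017
endloop
endfacet
facet normal -0.224 0.252 -0.941
outer loop
vertex 1.863 -2.985 -2.459
vertex 2.721 -3.058 -2.683
vertex 2.026 -3.613 -2.666
endloop
endfacet
facet normal -0.945 -0.294 0.147
outer loop
vertex 1.863 -2.985 -2.459
vertex 2.026 -3.613 -2.666
vertex 2.26 -3.429 -0.793
endloop
endfacet
facet normal -0.945 -0.293 0.147
outer loop
vertex 2.26 -3.429 -0.793
vertex 2.026 -3.613 -2.666
vertex 2.423 -4.058 -0.999
endloop
endfacet
facet normal 0.224 -0.250 0.942
outer loop
vertex 2.26 -3.429 -0.793
vertex 2.423 -4.058 -0.999
vertex 3.119 -3.502 -1.017
endloop
endfacet
facet normal -0.223 0.251 -0.942
outer loop
vertex 2.026 -3.613 -2.666
vertex 2.721 -3.058 -2.683
vertex 2.596 -3.916 -2.882
endloop
endfacet
facet normal -0.499 -0.860 -0.111
outer loop
vertex 2.026 -3.613 -2.666
vertex 2.596 -3.916 -2.882
vertex 2.423 -4.058 -0.999
endloop
endfacet
facet normal -0.498 -0.860 -0.111
outer loop
vertex 2.423 -4.058 -0.999
vertex 2.596 -3.916 -2.882
vertex 2.994 -4.361 -1.216
endloop
endfacet
facet normal 0.225 -0.251 0.942
outer loop
vertex 2.423 -4.058 -0.999
vertex 2.994 -4.361 -1.216
vertex 3.119 -3.502 -1.017
endloop
endfacet
facet normal -0.226 0.251 -0.941
outer loop
vertex 2.596 -3.916 -2.882
vertex 2.721 -3.058 -2.683
vertex 3.24 -3.716 -2.983
endloop
endfacet
facet normal 0.239 -0.922 -0.303
outer loop
vertex 2.596 -3.916 -2.882
vertex 3.24 -3.716 -2.983
vertex 2.994 -4.361 -1.216
endloop
endfacet
facet normal 0.240 -0.922 -0.303
outer loop
vertex 2.994 -4.361 -1.216
vertex 3.24 -3.716 -2.983
vertex 3.637 -4.161 -1.316
endloop
endfacet
facet normal 0.224 -0.251 0.942
outer loop
vertex 2.994 -4.361 -1.216
vertex 3.637 -4.161 -1.316
vertex 3.119 -3.502 -1.017
endloop
endfacet

endsolid


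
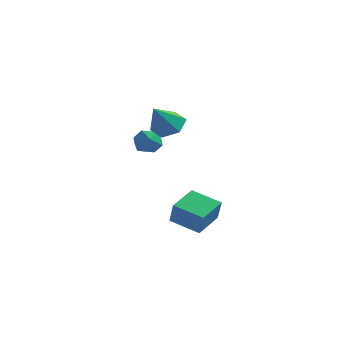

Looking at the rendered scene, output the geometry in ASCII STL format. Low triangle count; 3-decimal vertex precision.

solid 
facet normal -0.949 -0.040 0.314
outer loop
vertex -2.416 2.654 -2.102
vertex -2.322 4.4 -1.596
vertex -2.856 3.049 -3.382
endloop
endfacet
facet normal -0.052 -0.959 -0.278
outer loop
vertex -1.158 3.12 -3.944
vertex -2.416 2.654 -2.102
vertex -2.856 3.049 -3.382
endloop
endfacet
facet normal -0.949 -0.040 0.314
outer loop
vertex -2.856 3.049 -3.382
vertex -2.322 4.4 -1.596
vertex -2.762 4.794 -2.877
endloop
endfacet
facet normal -0.312 0.280 -0.908
outer loop
vertex -2.762 4.794 -2.877
vertex -1.158 3.12 -3.944
vertex -2.856 3.049 -3.382
endloop
endfacet
facet normal 0.312 -0.280 0.908
outer loop
vertex -2.416 2.654 -2.102
vertex -0.624 4.471 -2.158
vertex -2.322 4.4 -1.596
endloop
endfacet
facet normal -0.051 -0.959 -0.278
outer loop
vertex -0.718 2.726 -2.663
vertex -2.416 2.654 -2.102
vertex -1.158 3.12 -3.944
endloop
endfacet
facet normal 0.312 -0.280 0.908
outer loop
vertex -0.718 2.726 -2.663
vertex -0.624 4.471 -2.158
vertex -2.416 2.654 -2.102
endloop
endfacet
facet normal 0.052 0.959 0.277
outer loop
vertex -2.322 4.4 -1.596
vertex -0.624 4.471 -2.158
vertex -2.762 4.794 -2.877
endloop
endfacet
facet normal -0.312 0.280 -0.908
outer loop
vertex -1.064 4.866 -3.438
vertex -1.158 3.12 -3.944
vertex -2.762 4.794 -2.877
endloop
endfacet
facet normal 0.051 0.959 0.278
outer loop
vertex -2.762 4.794 -2.877
vertex -0.624 4.471 -2.158
vertex -1.064 4.866 -3.438
endloop
endfacet
facet normal 0.949 0.040 -0.314
outer loop
vertex -1.064 4.866 -3.438
vertex -0.718 2.726 -2.663
vertex -1.158 3.12 -3.944
endloop
endfacet
facet normal 0.949 0.040 -0.314
outer loop
vertex -0.624 4.471 -2.158
vertex -0.718 2.726 -2.663
vertex -1.064 4.866 -3.438
endloop
endfacet
facet normal -0.048 0.327 0.944
outer loop
vertex -4.246 3.338 2.54
vertex -4.166 2.508 2.832
vertex -3.445 3.0 2.698
endloop
endfacet
facet normal 0.244 0.820 0.518
outer loop
vertex -4.246 3.338 2.54
vertex -3.445 3.0 2.698
vertex -3.581 3.495 1.979
endloop
endfacet
facet normal -0.227 0.974 0.003
outer loop
vertex -4.246 3.338 2.54
vertex -3.581 3.495 1.979
vertex -4.387 3.308 1.669
endloop
endfacet
facet normal -0.810 0.576 0.111
outer loop
vertex -4.246 3.338 2.54
vertex -4.387 3.308 1.669
vertex -4.748 2.698 2.196
endloop
endfacet
facet normal -0.699 0.176 0.693
outer loop
vertex -4.246 3.338 2.54
vertex -4.748 2.698 2.196
vertex -4.166 2.508 2.832
endloop
endfacet
facet normal 0.820 0.532 0.211
outer loop
vertex -3.581 3.495 1.979
vertex -3.445 3.0 2.698
vertex -3.092 2.762 1.924
endloop
endfacet
facet normal 0.348 -0.265 0.899
outer loop
vertex -3.445 3.0 2.698
vertex -4.166 2.508 2.832
vertex -3.453 2.152 2.451
endloop
endfacet
facet normal -0.706 -0.508 0.494
outer loop
vertex -4.166 2.508 2.832
vertex -4.748 2.698 2.196
vertex -4.259 1.965 2.141
endloop
endfacet
facet normal -0.884 0.138 -0.446
outer loop
vertex -4.748 2.698 2.196
vertex -4.387 3.308 1.669
vertex -4.395 2.46 1.422
endloop
endfacet
facet normal 0.058 0.781 -0.622
outer loop
vertex -4.387 3.308 1.669
vertex -3.581 3.495 1.979
vertex -3.674 2.952 1.288
endloop
endfacet
facet normal 0.810 -0.576 -0.111
outer loop
vertex -3.594 2.122 1.58
vertex -3.092 2.762 1.924
vertex -3.453 2.152 2.451
endloop
endfacet
facet normal 0.227 -0.974 -0.003
outer loop
vertex -3.594 2.122 1.58
vertex -3.453 2.152 2.451
vertex -4.259 1.965 2.141
endloop
endfacet
facet normal -0.244 -0.820 -0.518
outer loop
vertex -3.594 2.122 1.58
vertex -4.259 1.965 2.141
vertex -4.395 2.46 1.422
endloop
endfacet
facet normal 0.048 -0.327 -0.944
outer loop
vertex -3.594 2.122 1.58
vertex -4.395 2.46 1.422
vertex -3.674 2.952 1.288
endloop
endfacet
facet normal 0.699 -0.176 -0.693
outer loop
vertex -3.594 2.122 1.58
vertex -3.674 2.952 1.288
vertex -3.092 2.762 1.924
endloop
endfacet
facet normal 0.884 -0.138 0.446
outer loop
vertex -3.453 2.152 2.451
vertex -3.092 2.762 1.924
vertex -3.445 3.0 2.698
endloop
endfacet
facet normal -0.058 -0.781 0.622
outer loop
vertex -4.259 1.965 2.141
vertex -3.453 2.152 2.451
vertex -4.166 2.508 2.832
endloop
endfacet
facet normal -0.820 -0.532 -0.211
outer loop
vertex -4.395 2.46 1.422
vertex -4.259 1.965 2.141
vertex -4.748 2.698 2.196
endloop
endfacet
facet normal -0.348 0.265 -0.899
outer loop
vertex -3.674 2.952 1.288
vertex -4.395 2.46 1.422
vertex -4.387 3.308 1.669
endloop
endfacet
facet normal 0.706 0.508 -0.494
outer loop
vertex -3.092 2.762 1.924
vertex -3.674 2.952 1.288
vertex -3.581 3.495 1.979
endloop
endfacet
facet normal 0.077 0.653 -0.754
outer loop
vertex -2.282 3.081 2.872
vertex -3.168 3.474 3.122
vertex -2.328 3.839 3.524
endloop
endfacet
facet normal 0.872 -0.287 0.395
outer loop
vertex -2.282 3.081 2.872
vertex -2.328 3.839 3.524
vertex -3.312 2.246 4.538
endloop
endfacet
facet normal 0.077 0.653 -0.754
outer loop
vertex -2.328 3.839 3.524
vertex -3.168 3.474 3.122
vertex -3.213 4.231 3.773
endloop
endfacet
facet normal 0.384 0.315 0.868
outer loop
vertex -2.328 3.839 3.524
vertex -3.213 4.231 3.773
vertex -3.312 2.246 4.538
endloop
endfacet
facet normal 0.077 0.653 -0.754
outer loop
vertex -3.213 4.231 3.773
vertex -3.168 3.474 3.122
vertex -4.053 3.866 3.371
endloop
endfacet
facet normal -0.520 0.330 0.788
outer loop
vertex -3.213 4.231 3.773
vertex -4.053 3.866 3.371
vertex -3.312 2.246 4.538
endloop
endfacet
facet normal 0.077 0.652 -0.754
outer loop
vertex -4.053 3.866 3.371
vertex -3.168 3.474 3.122
vertex -4.007 3.108 2.72
endloop
endfacet
facet normal -0.937 -0.259 0.235
outer loop
vertex -4.053 3.866 3.371
vertex -4.007 3.108 2.72
vertex -3.312 2.246 4.538
endloop
endfacet
facet normal 0.076 0.653 -0.754
outer loop
vertex -4.007 3.108 2.72
vertex -3.168 3.474 3.122
vertex -3.122 2.716 2.47
endloop
endfacet
facet normal -0.449 -0.862 -0.237
outer loop
vertex -4.007 3.108 2.72
vertex -3.122 2.716 2.47
vertex -3.312 2.246 4.538
endloop
endfacet
facet normal 0.077 0.653 -0.754
outer loop
vertex -3.122 2.716 2.47
vertex -3.168 3.474 3.122
vertex -2.282 3.081 2.872
endloop
endfacet
facet normal 0.456 -0.876 -0.157
outer loop
vertex -3.122 2.716 2.47
vertex -2.282 3.081 2.872
vertex -3.312 2.246 4.538
endloop
endfacet

endsolid


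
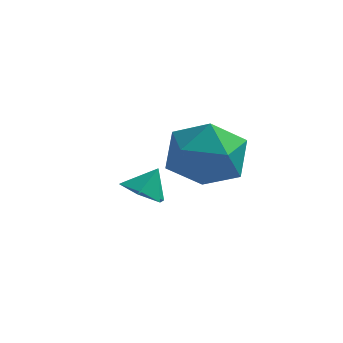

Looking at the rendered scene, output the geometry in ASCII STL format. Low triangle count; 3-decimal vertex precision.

solid 
facet normal -0.356 -0.422 -0.834
outer loop
vertex 1.668 0.966 -4.586
vertex 1.122 0.599 -4.167
vertex 0.977 1.306 -4.463
endloop
endfacet
facet normal 0.445 0.895 0.028
outer loop
vertex 1.668 0.966 -4.586
vertex 0.977 1.306 -4.463
vertex 1.478 1.021 -3.333
endloop
endfacet
facet normal -0.356 -0.422 -0.834
outer loop
vertex 0.977 1.306 -4.463
vertex 1.122 0.599 -4.167
vertex 0.431 0.939 -4.044
endloop
endfacet
facet normal -0.314 0.878 0.361
outer loop
vertex 0.977 1.306 -4.463
vertex 0.431 0.939 -4.044
vertex 1.478 1.021 -3.333
endloop
endfacet
facet normal -0.356 -0.422 -0.834
outer loop
vertex 0.431 0.939 -4.044
vertex 1.122 0.599 -4.167
vertex 0.576 0.232 -3.748
endloop
endfacet
facet normal -0.560 0.220 0.799
outer loop
vertex 0.431 0.939 -4.044
vertex 0.576 0.232 -3.748
vertex 1.478 1.021 -3.333
endloop
endfacet
facet normal -0.356 -0.422 -0.834
outer loop
vertex 0.576 0.232 -3.748
vertex 1.122 0.599 -4.167
vertex 1.267 -0.108 -3.871
endloop
endfacet
facet normal -0.047 -0.423 0.905
outer loop
vertex 0.576 0.232 -3.748
vertex 1.267 -0.108 -3.871
vertex 1.478 1.021 -3.333
endloop
endfacet
facet normal -0.356 -0.422 -0.834
outer loop
vertex 1.267 -0.108 -3.871
vertex 1.122 0.599 -4.167
vertex 1.813 0.259 -4.29
endloop
endfacet
facet normal 0.712 -0.406 0.573
outer loop
vertex 1.267 -0.108 -3.871
vertex 1.813 0.259 -4.29
vertex 1.478 1.021 -3.333
endloop
endfacet
facet normal -0.356 -0.422 -0.834
outer loop
vertex 1.813 0.259 -4.29
vertex 1.122 0.599 -4.167
vertex 1.668 0.966 -4.586
endloop
endfacet
facet normal 0.958 0.253 0.134
outer loop
vertex 1.813 0.259 -4.29
vertex 1.668 0.966 -4.586
vertex 1.478 1.021 -3.333
endloop
endfacet
facet normal -0.710 0.652 0.264
outer loop
vertex 2.97 -0.825 -1.595
vertex 2.807 -1.439 -0.517
vertex 3.638 -0.506 -0.587
endloop
endfacet
facet normal -0.224 0.962 -0.156
outer loop
vertex 2.97 -0.825 -1.595
vertex 3.638 -0.506 -0.587
vertex 4.187 -0.56 -1.71
endloop
endfacet
facet normal -0.204 0.602 -0.772
outer loop
vertex 2.97 -0.825 -1.595
vertex 4.187 -0.56 -1.71
vertex 3.695 -1.526 -2.334
endloop
endfacet
facet normal -0.678 0.070 -0.732
outer loop
vertex 2.97 -0.825 -1.595
vertex 3.695 -1.526 -2.334
vertex 2.843 -2.069 -1.597
endloop
endfacet
facet normal -0.991 0.101 -0.092
outer loop
vertex 2.97 -0.825 -1.595
vertex 2.843 -2.069 -1.597
vertex 2.807 -1.439 -0.517
endloop
endfacet
facet normal 0.414 0.896 0.159
outer loop
vertex 4.187 -0.56 -1.71
vertex 3.638 -0.506 -0.587
vertex 4.777 -1.011 -0.703
endloop
endfacet
facet normal -0.373 0.395 0.839
outer loop
vertex 3.638 -0.506 -0.587
vertex 2.807 -1.439 -0.517
vertex 3.925 -1.554 0.034
endloop
endfacet
facet normal -0.827 -0.497 0.262
outer loop
vertex 2.807 -1.439 -0.517
vertex 2.843 -2.069 -1.597
vertex 3.433 -2.52 -0.59
endloop
endfacet
facet normal -0.321 -0.546 -0.774
outer loop
vertex 2.843 -2.069 -1.597
vertex 3.695 -1.526 -2.334
vertex 3.982 -2.574 -1.713
endloop
endfacet
facet normal 0.445 0.315 -0.838
outer loop
vertex 3.695 -1.526 -2.334
vertex 4.187 -0.56 -1.71
vertex 4.813 -1.641 -1.783
endloop
endfacet
facet normal 0.678 -0.070 0.732
outer loop
vertex 4.65 -2.255 -0.705
vertex 4.777 -1.011 -0.703
vertex 3.925 -1.554 0.034
endloop
endfacet
facet normal 0.204 -0.602 0.772
outer loop
vertex 4.65 -2.255 -0.705
vertex 3.925 -1.554 0.034
vertex 3.433 -2.52 -0.59
endloop
endfacet
facet normal 0.224 -0.962 0.156
outer loop
vertex 4.65 -2.255 -0.705
vertex 3.433 -2.52 -0.59
vertex 3.982 -2.574 -1.713
endloop
endfacet
facet normal 0.710 -0.652 -0.264
outer loop
vertex 4.65 -2.255 -0.705
vertex 3.982 -2.574 -1.713
vertex 4.813 -1.641 -1.783
endloop
endfacet
facet normal 0.991 -0.101 0.092
outer loop
vertex 4.65 -2.255 -0.705
vertex 4.813 -1.641 -1.783
vertex 4.777 -1.011 -0.703
endloop
endfacet
facet normal 0.321 0.546 0.774
outer loop
vertex 3.925 -1.554 0.034
vertex 4.777 -1.011 -0.703
vertex 3.638 -0.506 -0.587
endloop
endfacet
facet normal -0.445 -0.315 0.838
outer loop
vertex 3.433 -2.52 -0.59
vertex 3.925 -1.554 0.034
vertex 2.807 -1.439 -0.517
endloop
endfacet
facet normal -0.414 -0.896 -0.159
outer loop
vertex 3.982 -2.574 -1.713
vertex 3.433 -2.52 -0.59
vertex 2.843 -2.069 -1.597
endloop
endfacet
facet normal 0.373 -0.395 -0.839
outer loop
vertex 4.813 -1.641 -1.783
vertex 3.982 -2.574 -1.713
vertex 3.695 -1.526 -2.334
endloop
endfacet
facet normal 0.827 0.497 -0.262
outer loop
vertex 4.777 -1.011 -0.703
vertex 4.813 -1.641 -1.783
vertex 4.187 -0.56 -1.71
endloop
endfacet

endsolid


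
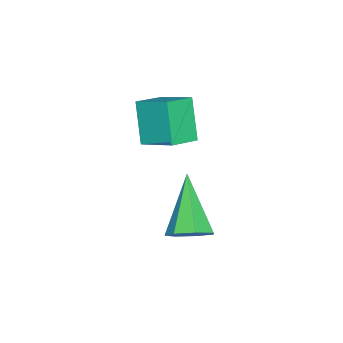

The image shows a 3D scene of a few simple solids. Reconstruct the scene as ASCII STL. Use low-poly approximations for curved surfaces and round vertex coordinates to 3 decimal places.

solid 
facet normal 0.653 0.351 -0.671
outer loop
vertex -1.43 -1.535 -2.569
vertex -1.982 -1.274 -2.969
vertex -1.611 -0.943 -2.435
endloop
endfacet
facet normal 0.473 -0.054 0.879
outer loop
vertex -1.43 -1.535 -2.569
vertex -1.611 -0.943 -2.435
vertex -3.338 -2.006 -1.571
endloop
endfacet
facet normal 0.652 0.352 -0.671
outer loop
vertex -1.611 -0.943 -2.435
vertex -1.982 -1.274 -2.969
vertex -2.071 -0.6 -2.702
endloop
endfacet
facet normal 0.009 0.622 0.783
outer loop
vertex -1.611 -0.943 -2.435
vertex -2.071 -0.6 -2.702
vertex -3.338 -2.006 -1.571
endloop
endfacet
facet normal 0.652 0.352 -0.672
outer loop
vertex -2.071 -0.6 -2.702
vertex -1.982 -1.274 -2.969
vertex -2.465 -0.765 -3.171
endloop
endfacet
facet normal -0.611 0.751 0.249
outer loop
vertex -2.071 -0.6 -2.702
vertex -2.465 -0.765 -3.171
vertex -3.338 -2.006 -1.571
endloop
endfacet
facet normal 0.652 0.352 -0.672
outer loop
vertex -2.465 -0.765 -3.171
vertex -1.982 -1.274 -2.969
vertex -2.495 -1.313 -3.487
endloop
endfacet
facet normal -0.918 0.234 -0.319
outer loop
vertex -2.465 -0.765 -3.171
vertex -2.495 -1.313 -3.487
vertex -3.338 -2.006 -1.571
endloop
endfacet
facet normal 0.652 0.351 -0.672
outer loop
vertex -2.495 -1.313 -3.487
vertex -1.982 -1.274 -2.969
vertex -2.139 -1.832 -3.413
endloop
endfacet
facet normal -0.682 -0.538 -0.495
outer loop
vertex -2.495 -1.313 -3.487
vertex -2.139 -1.832 -3.413
vertex -3.338 -2.006 -1.571
endloop
endfacet
facet normal 0.651 0.352 -0.672
outer loop
vertex -2.139 -1.832 -3.413
vertex -1.982 -1.274 -2.969
vertex -1.665 -1.93 -3.005
endloop
endfacet
facet normal -0.079 -0.986 -0.145
outer loop
vertex -2.139 -1.832 -3.413
vertex -1.665 -1.93 -3.005
vertex -3.338 -2.006 -1.571
endloop
endfacet
facet normal 0.653 0.352 -0.671
outer loop
vertex -1.665 -1.93 -3.005
vertex -1.982 -1.274 -2.969
vertex -1.43 -1.535 -2.569
endloop
endfacet
facet normal 0.434 -0.772 0.465
outer loop
vertex -1.665 -1.93 -3.005
vertex -1.43 -1.535 -2.569
vertex -3.338 -2.006 -1.571
endloop
endfacet
facet normal -0.432 -0.316 0.845
outer loop
vertex -3.744 -3.825 0.732
vertex -3.47 -2.706 1.291
vertex -4.638 -3.448 0.416
endloop
endfacet
facet normal -0.214 -0.874 -0.436
outer loop
vertex -3.99 -2.974 -0.851
vertex -3.744 -3.825 0.732
vertex -4.638 -3.448 0.416
endloop
endfacet
facet normal -0.432 -0.316 0.845
outer loop
vertex -4.638 -3.448 0.416
vertex -3.47 -2.706 1.291
vertex -4.364 -2.329 0.975
endloop
endfacet
facet normal -0.876 0.369 -0.310
outer loop
vertex -4.364 -2.329 0.975
vertex -3.99 -2.974 -0.851
vertex -4.638 -3.448 0.416
endloop
endfacet
facet normal 0.876 -0.369 0.310
outer loop
vertex -3.744 -3.825 0.732
vertex -2.822 -2.232 0.024
vertex -3.47 -2.706 1.291
endloop
endfacet
facet normal -0.214 -0.874 -0.436
outer loop
vertex -3.096 -3.351 -0.535
vertex -3.744 -3.825 0.732
vertex -3.99 -2.974 -0.851
endloop
endfacet
facet normal 0.876 -0.369 0.310
outer loop
vertex -3.096 -3.351 -0.535
vertex -2.822 -2.232 0.024
vertex -3.744 -3.825 0.732
endloop
endfacet
facet normal 0.214 0.874 0.436
outer loop
vertex -3.47 -2.706 1.291
vertex -2.822 -2.232 0.024
vertex -4.364 -2.329 0.975
endloop
endfacet
facet normal -0.876 0.369 -0.310
outer loop
vertex -3.716 -1.855 -0.292
vertex -3.99 -2.974 -0.851
vertex -4.364 -2.329 0.975
endloop
endfacet
facet normal 0.214 0.874 0.436
outer loop
vertex -4.364 -2.329 0.975
vertex -2.822 -2.232 0.024
vertex -3.716 -1.855 -0.292
endloop
endfacet
facet normal 0.432 0.316 -0.845
outer loop
vertex -3.716 -1.855 -0.292
vertex -3.096 -3.351 -0.535
vertex -3.99 -2.974 -0.851
endloop
endfacet
facet normal 0.432 0.316 -0.845
outer loop
vertex -2.822 -2.232 0.024
vertex -3.096 -3.351 -0.535
vertex -3.716 -1.855 -0.292
endloop
endfacet

endsolid


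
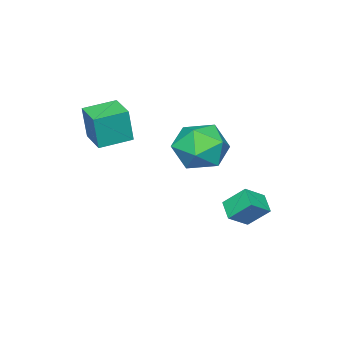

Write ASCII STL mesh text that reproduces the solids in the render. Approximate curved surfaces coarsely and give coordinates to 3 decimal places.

solid 
facet normal -0.851 0.509 0.129
outer loop
vertex -0.256 -1.999 4.021
vertex 0.372 -0.942 3.991
vertex -0.44 -1.931 2.544
endloop
endfacet
facet normal -0.511 -0.859 0.024
outer loop
vertex 0.708 -2.618 2.369
vertex -0.256 -1.999 4.021
vertex -0.44 -1.931 2.544
endloop
endfacet
facet normal -0.851 0.509 0.130
outer loop
vertex -0.44 -1.931 2.544
vertex 0.372 -0.942 3.991
vertex 0.187 -0.874 2.514
endloop
endfacet
facet normal -0.124 0.045 -0.991
outer loop
vertex 0.187 -0.874 2.514
vertex 0.708 -2.618 2.369
vertex -0.44 -1.931 2.544
endloop
endfacet
facet normal 0.124 -0.045 0.991
outer loop
vertex -0.256 -1.999 4.021
vertex 1.52 -1.629 3.816
vertex 0.372 -0.942 3.991
endloop
endfacet
facet normal -0.510 -0.860 0.024
outer loop
vertex 0.893 -2.686 3.846
vertex -0.256 -1.999 4.021
vertex 0.708 -2.618 2.369
endloop
endfacet
facet normal 0.124 -0.045 0.991
outer loop
vertex 0.893 -2.686 3.846
vertex 1.52 -1.629 3.816
vertex -0.256 -1.999 4.021
endloop
endfacet
facet normal 0.511 0.859 -0.024
outer loop
vertex 0.372 -0.942 3.991
vertex 1.52 -1.629 3.816
vertex 0.187 -0.874 2.514
endloop
endfacet
facet normal -0.124 0.045 -0.991
outer loop
vertex 1.336 -1.561 2.339
vertex 0.708 -2.618 2.369
vertex 0.187 -0.874 2.514
endloop
endfacet
facet normal 0.510 0.860 -0.024
outer loop
vertex 0.187 -0.874 2.514
vertex 1.52 -1.629 3.816
vertex 1.336 -1.561 2.339
endloop
endfacet
facet normal 0.851 -0.509 -0.130
outer loop
vertex 1.336 -1.561 2.339
vertex 0.893 -2.686 3.846
vertex 0.708 -2.618 2.369
endloop
endfacet
facet normal 0.851 -0.509 -0.129
outer loop
vertex 1.52 -1.629 3.816
vertex 0.893 -2.686 3.846
vertex 1.336 -1.561 2.339
endloop
endfacet
facet normal -0.573 -0.700 0.425
outer loop
vertex -2.526 2.16 -0.243
vertex -3.35 2.462 -0.856
vertex -2.192 1.38 -1.077
endloop
endfacet
facet normal 0.770 -0.283 0.572
outer loop
vertex -1.67 2.018 -1.464
vertex -2.526 2.16 -0.243
vertex -2.192 1.38 -1.077
endloop
endfacet
facet normal -0.573 -0.700 0.425
outer loop
vertex -2.192 1.38 -1.077
vertex -3.35 2.462 -0.856
vertex -3.015 1.682 -1.69
endloop
endfacet
facet normal 0.281 -0.655 -0.701
outer loop
vertex -3.015 1.682 -1.69
vertex -1.67 2.018 -1.464
vertex -2.192 1.38 -1.077
endloop
endfacet
facet normal -0.281 0.655 0.701
outer loop
vertex -2.526 2.16 -0.243
vertex -2.828 3.1 -1.243
vertex -3.35 2.462 -0.856
endloop
endfacet
facet normal 0.770 -0.281 0.573
outer loop
vertex -2.005 2.798 -0.63
vertex -2.526 2.16 -0.243
vertex -1.67 2.018 -1.464
endloop
endfacet
facet normal -0.282 0.655 0.701
outer loop
vertex -2.005 2.798 -0.63
vertex -2.828 3.1 -1.243
vertex -2.526 2.16 -0.243
endloop
endfacet
facet normal -0.770 0.282 -0.573
outer loop
vertex -3.35 2.462 -0.856
vertex -2.828 3.1 -1.243
vertex -3.015 1.682 -1.69
endloop
endfacet
facet normal 0.281 -0.655 -0.701
outer loop
vertex -2.494 2.32 -2.077
vertex -1.67 2.018 -1.464
vertex -3.015 1.682 -1.69
endloop
endfacet
facet normal -0.770 0.282 -0.572
outer loop
vertex -3.015 1.682 -1.69
vertex -2.828 3.1 -1.243
vertex -2.494 2.32 -2.077
endloop
endfacet
facet normal 0.573 0.701 -0.425
outer loop
vertex -2.494 2.32 -2.077
vertex -2.005 2.798 -0.63
vertex -1.67 2.018 -1.464
endloop
endfacet
facet normal 0.574 0.700 -0.425
outer loop
vertex -2.828 3.1 -1.243
vertex -2.005 2.798 -0.63
vertex -2.494 2.32 -2.077
endloop
endfacet
facet normal -0.097 0.411 0.906
outer loop
vertex -0.132 2.836 3.407
vertex -0.84 1.977 3.721
vertex 0.3 1.877 3.888
endloop
endfacet
facet normal 0.544 0.559 0.626
outer loop
vertex -0.132 2.836 3.407
vertex 0.3 1.877 3.888
vertex 0.837 2.364 2.987
endloop
endfacet
facet normal 0.440 0.898 0.006
outer loop
vertex -0.132 2.836 3.407
vertex 0.837 2.364 2.987
vertex 0.029 2.765 2.263
endloop
endfacet
facet normal -0.264 0.960 -0.097
outer loop
vertex -0.132 2.836 3.407
vertex 0.029 2.765 2.263
vertex -1.008 2.526 2.717
endloop
endfacet
facet normal -0.595 0.659 0.460
outer loop
vertex -0.132 2.836 3.407
vertex -1.008 2.526 2.717
vertex -0.84 1.977 3.721
endloop
endfacet
facet normal 0.871 -0.059 0.487
outer loop
vertex 0.837 2.364 2.987
vertex 0.3 1.877 3.888
vertex 0.728 1.214 3.043
endloop
endfacet
facet normal -0.164 -0.297 0.941
outer loop
vertex 0.3 1.877 3.888
vertex -0.84 1.977 3.721
vertex -0.309 0.975 3.497
endloop
endfacet
facet normal -0.970 0.103 0.218
outer loop
vertex -0.84 1.977 3.721
vertex -1.008 2.526 2.717
vertex -1.117 1.376 2.773
endloop
endfacet
facet normal -0.434 0.589 -0.682
outer loop
vertex -1.008 2.526 2.717
vertex 0.029 2.765 2.263
vertex -0.58 1.863 1.872
endloop
endfacet
facet normal 0.704 0.488 -0.515
outer loop
vertex 0.029 2.765 2.263
vertex 0.837 2.364 2.987
vertex 0.56 1.763 2.039
endloop
endfacet
facet normal 0.264 -0.960 0.097
outer loop
vertex -0.148 0.904 2.353
vertex 0.728 1.214 3.043
vertex -0.309 0.975 3.497
endloop
endfacet
facet normal -0.440 -0.898 -0.006
outer loop
vertex -0.148 0.904 2.353
vertex -0.309 0.975 3.497
vertex -1.117 1.376 2.773
endloop
endfacet
facet normal -0.544 -0.559 -0.626
outer loop
vertex -0.148 0.904 2.353
vertex -1.117 1.376 2.773
vertex -0.58 1.863 1.872
endloop
endfacet
facet normal 0.097 -0.411 -0.906
outer loop
vertex -0.148 0.904 2.353
vertex -0.58 1.863 1.872
vertex 0.56 1.763 2.039
endloop
endfacet
facet normal 0.595 -0.659 -0.460
outer loop
vertex -0.148 0.904 2.353
vertex 0.56 1.763 2.039
vertex 0.728 1.214 3.043
endloop
endfacet
facet normal 0.434 -0.589 0.682
outer loop
vertex -0.309 0.975 3.497
vertex 0.728 1.214 3.043
vertex 0.3 1.877 3.888
endloop
endfacet
facet normal -0.704 -0.488 0.515
outer loop
vertex -1.117 1.376 2.773
vertex -0.309 0.975 3.497
vertex -0.84 1.977 3.721
endloop
endfacet
facet normal -0.871 0.059 -0.487
outer loop
vertex -0.58 1.863 1.872
vertex -1.117 1.376 2.773
vertex -1.008 2.526 2.717
endloop
endfacet
facet normal 0.164 0.297 -0.941
outer loop
vertex 0.56 1.763 2.039
vertex -0.58 1.863 1.872
vertex 0.029 2.765 2.263
endloop
endfacet
facet normal 0.970 -0.103 -0.218
outer loop
vertex 0.728 1.214 3.043
vertex 0.56 1.763 2.039
vertex 0.837 2.364 2.987
endloop
endfacet

endsolid


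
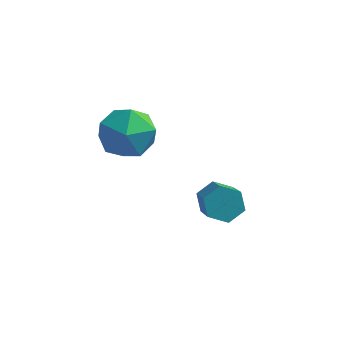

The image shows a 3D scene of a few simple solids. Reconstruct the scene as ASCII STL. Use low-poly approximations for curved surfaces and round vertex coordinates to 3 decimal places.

solid 
facet normal -0.962 0.121 0.243
outer loop
vertex -3.957 -1.923 1.765
vertex -3.769 -2.27 2.683
vertex -3.694 -1.292 2.493
endloop
endfacet
facet normal -0.761 0.601 -0.246
outer loop
vertex -3.957 -1.923 1.765
vertex -3.694 -1.292 2.493
vertex -3.313 -1.184 1.577
endloop
endfacet
facet normal -0.522 0.247 -0.817
outer loop
vertex -3.957 -1.923 1.765
vertex -3.313 -1.184 1.577
vertex -3.152 -2.095 1.199
endloop
endfacet
facet normal -0.576 -0.452 -0.681
outer loop
vertex -3.957 -1.923 1.765
vertex -3.152 -2.095 1.199
vertex -3.434 -2.766 1.883
endloop
endfacet
facet normal -0.848 -0.530 -0.027
outer loop
vertex -3.957 -1.923 1.765
vertex -3.434 -2.766 1.883
vertex -3.769 -2.27 2.683
endloop
endfacet
facet normal -0.217 0.976 0.025
outer loop
vertex -3.313 -1.184 1.577
vertex -3.694 -1.292 2.493
vertex -2.726 -1.074 2.377
endloop
endfacet
facet normal -0.543 0.200 0.815
outer loop
vertex -3.694 -1.292 2.493
vertex -3.769 -2.27 2.683
vertex -3.008 -1.745 3.061
endloop
endfacet
facet normal -0.357 -0.853 0.380
outer loop
vertex -3.769 -2.27 2.683
vertex -3.434 -2.766 1.883
vertex -2.847 -2.656 2.683
endloop
endfacet
facet normal 0.082 -0.728 -0.680
outer loop
vertex -3.434 -2.766 1.883
vertex -3.152 -2.095 1.199
vertex -2.466 -2.548 1.767
endloop
endfacet
facet normal 0.169 0.403 -0.899
outer loop
vertex -3.152 -2.095 1.199
vertex -3.313 -1.184 1.577
vertex -2.391 -1.57 1.577
endloop
endfacet
facet normal 0.576 0.452 0.681
outer loop
vertex -2.203 -1.917 2.495
vertex -2.726 -1.074 2.377
vertex -3.008 -1.745 3.061
endloop
endfacet
facet normal 0.522 -0.247 0.817
outer loop
vertex -2.203 -1.917 2.495
vertex -3.008 -1.745 3.061
vertex -2.847 -2.656 2.683
endloop
endfacet
facet normal 0.761 -0.601 0.246
outer loop
vertex -2.203 -1.917 2.495
vertex -2.847 -2.656 2.683
vertex -2.466 -2.548 1.767
endloop
endfacet
facet normal 0.962 -0.121 -0.243
outer loop
vertex -2.203 -1.917 2.495
vertex -2.466 -2.548 1.767
vertex -2.391 -1.57 1.577
endloop
endfacet
facet normal 0.848 0.530 0.027
outer loop
vertex -2.203 -1.917 2.495
vertex -2.391 -1.57 1.577
vertex -2.726 -1.074 2.377
endloop
endfacet
facet normal -0.082 0.728 0.680
outer loop
vertex -3.008 -1.745 3.061
vertex -2.726 -1.074 2.377
vertex -3.694 -1.292 2.493
endloop
endfacet
facet normal -0.169 -0.403 0.899
outer loop
vertex -2.847 -2.656 2.683
vertex -3.008 -1.745 3.061
vertex -3.769 -2.27 2.683
endloop
endfacet
facet normal 0.217 -0.976 -0.025
outer loop
vertex -2.466 -2.548 1.767
vertex -2.847 -2.656 2.683
vertex -3.434 -2.766 1.883
endloop
endfacet
facet normal 0.543 -0.200 -0.815
outer loop
vertex -2.391 -1.57 1.577
vertex -2.466 -2.548 1.767
vertex -3.152 -2.095 1.199
endloop
endfacet
facet normal 0.357 0.853 -0.380
outer loop
vertex -2.726 -1.074 2.377
vertex -2.391 -1.57 1.577
vertex -3.313 -1.184 1.577
endloop
endfacet
facet normal -0.335 0.719 -0.609
outer loop
vertex -0.478 -1.093 -1.797
vertex -0.709 -0.774 -1.293
vertex -0.111 -0.665 -1.493
endloop
endfacet
facet normal 0.748 -0.190 -0.636
outer loop
vertex -0.478 -1.093 -1.797
vertex -0.111 -0.665 -1.493
vertex 0.14 -2.425 -0.672
endloop
endfacet
facet normal 0.748 -0.190 -0.636
outer loop
vertex 0.14 -2.425 -0.672
vertex -0.111 -0.665 -1.493
vertex 0.507 -1.998 -0.368
endloop
endfacet
facet normal 0.334 -0.720 0.608
outer loop
vertex 0.14 -2.425 -0.672
vertex 0.507 -1.998 -0.368
vertex -0.091 -2.106 -0.167
endloop
endfacet
facet normal -0.334 0.721 -0.607
outer loop
vertex -0.111 -0.665 -1.493
vertex -0.709 -0.774 -1.293
vertex -0.342 -0.347 -0.988
endloop
endfacet
facet normal 0.871 0.483 0.094
outer loop
vertex -0.111 -0.665 -1.493
vertex -0.342 -0.347 -0.988
vertex 0.507 -1.998 -0.368
endloop
endfacet
facet normal 0.871 0.483 0.093
outer loop
vertex 0.507 -1.998 -0.368
vertex -0.342 -0.347 -0.988
vertex 0.276 -1.679 0.137
endloop
endfacet
facet normal 0.334 -0.720 0.608
outer loop
vertex 0.507 -1.998 -0.368
vertex 0.276 -1.679 0.137
vertex -0.091 -2.106 -0.167
endloop
endfacet
facet normal -0.333 0.721 -0.608
outer loop
vertex -0.342 -0.347 -0.988
vertex -0.709 -0.774 -1.293
vertex -0.94 -0.455 -0.788
endloop
endfacet
facet normal 0.122 0.673 0.729
outer loop
vertex -0.342 -0.347 -0.988
vertex -0.94 -0.455 -0.788
vertex 0.276 -1.679 0.137
endloop
endfacet
facet normal 0.122 0.673 0.729
outer loop
vertex 0.276 -1.679 0.137
vertex -0.94 -0.455 -0.788
vertex -0.322 -1.787 0.337
endloop
endfacet
facet normal 0.334 -0.720 0.609
outer loop
vertex 0.276 -1.679 0.137
vertex -0.322 -1.787 0.337
vertex -0.091 -2.106 -0.167
endloop
endfacet
facet normal -0.334 0.720 -0.608
outer loop
vertex -0.94 -0.455 -0.788
vertex -0.709 -0.774 -1.293
vertex -1.307 -0.882 -1.092
endloop
endfacet
facet normal -0.748 0.190 0.636
outer loop
vertex -0.94 -0.455 -0.788
vertex -1.307 -0.882 -1.092
vertex -0.322 -1.787 0.337
endloop
endfacet
facet normal -0.748 0.190 0.636
outer loop
vertex -0.322 -1.787 0.337
vertex -1.307 -0.882 -1.092
vertex -0.689 -2.215 0.033
endloop
endfacet
facet normal 0.335 -0.719 0.609
outer loop
vertex -0.322 -1.787 0.337
vertex -0.689 -2.215 0.033
vertex -0.091 -2.106 -0.167
endloop
endfacet
facet normal -0.334 0.720 -0.608
outer loop
vertex -1.307 -0.882 -1.092
vertex -0.709 -0.774 -1.293
vertex -1.076 -1.201 -1.597
endloop
endfacet
facet normal -0.871 -0.483 -0.093
outer loop
vertex -1.307 -0.882 -1.092
vertex -1.076 -1.201 -1.597
vertex -0.689 -2.215 0.033
endloop
endfacet
facet normal -0.870 -0.483 -0.094
outer loop
vertex -0.689 -2.215 0.033
vertex -1.076 -1.201 -1.597
vertex -0.458 -2.533 -0.472
endloop
endfacet
facet normal 0.334 -0.721 0.607
outer loop
vertex -0.689 -2.215 0.033
vertex -0.458 -2.533 -0.472
vertex -0.091 -2.106 -0.167
endloop
endfacet
facet normal -0.334 0.720 -0.609
outer loop
vertex -1.076 -1.201 -1.597
vertex -0.709 -0.774 -1.293
vertex -0.478 -1.093 -1.797
endloop
endfacet
facet normal -0.122 -0.673 -0.729
outer loop
vertex -1.076 -1.201 -1.597
vertex -0.478 -1.093 -1.797
vertex -0.458 -2.533 -0.472
endloop
endfacet
facet normal -0.122 -0.673 -0.729
outer loop
vertex -0.458 -2.533 -0.472
vertex -0.478 -1.093 -1.797
vertex 0.14 -2.425 -0.672
endloop
endfacet
facet normal 0.333 -0.721 0.608
outer loop
vertex -0.458 -2.533 -0.472
vertex 0.14 -2.425 -0.672
vertex -0.091 -2.106 -0.167
endloop
endfacet

endsolid


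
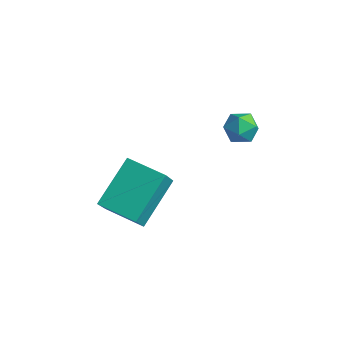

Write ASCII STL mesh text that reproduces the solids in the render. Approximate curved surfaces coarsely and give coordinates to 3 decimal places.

solid 
facet normal -0.969 -0.214 0.122
outer loop
vertex -0.269 -3.392 -0.879
vertex -0.491 -1.756 0.231
vertex -0.524 -2.781 -1.831
endloop
endfacet
facet normal 0.112 -0.822 -0.558
outer loop
vertex 0.911 -2.464 -2.011
vertex -0.269 -3.392 -0.879
vertex -0.524 -2.781 -1.831
endloop
endfacet
facet normal -0.969 -0.213 0.122
outer loop
vertex -0.524 -2.781 -1.831
vertex -0.491 -1.756 0.231
vertex -0.745 -1.144 -0.721
endloop
endfacet
facet normal -0.219 0.527 -0.821
outer loop
vertex -0.745 -1.144 -0.721
vertex 0.911 -2.464 -2.011
vertex -0.524 -2.781 -1.831
endloop
endfacet
facet normal 0.219 -0.527 0.821
outer loop
vertex -0.269 -3.392 -0.879
vertex 0.944 -1.439 0.051
vertex -0.491 -1.756 0.231
endloop
endfacet
facet normal 0.111 -0.822 -0.558
outer loop
vertex 1.165 -3.076 -1.059
vertex -0.269 -3.392 -0.879
vertex 0.911 -2.464 -2.011
endloop
endfacet
facet normal 0.219 -0.527 0.821
outer loop
vertex 1.165 -3.076 -1.059
vertex 0.944 -1.439 0.051
vertex -0.269 -3.392 -0.879
endloop
endfacet
facet normal -0.112 0.822 0.558
outer loop
vertex -0.491 -1.756 0.231
vertex 0.944 -1.439 0.051
vertex -0.745 -1.144 -0.721
endloop
endfacet
facet normal -0.219 0.527 -0.821
outer loop
vertex 0.689 -0.828 -0.901
vertex 0.911 -2.464 -2.011
vertex -0.745 -1.144 -0.721
endloop
endfacet
facet normal -0.111 0.823 0.558
outer loop
vertex -0.745 -1.144 -0.721
vertex 0.944 -1.439 0.051
vertex 0.689 -0.828 -0.901
endloop
endfacet
facet normal 0.969 0.214 -0.121
outer loop
vertex 0.689 -0.828 -0.901
vertex 1.165 -3.076 -1.059
vertex 0.911 -2.464 -2.011
endloop
endfacet
facet normal 0.969 0.214 -0.122
outer loop
vertex 0.944 -1.439 0.051
vertex 1.165 -3.076 -1.059
vertex 0.689 -0.828 -0.901
endloop
endfacet
facet normal -0.610 0.730 0.308
outer loop
vertex 1.141 2.074 0.57
vertex 0.935 1.687 1.08
vertex 1.464 2.095 1.16
endloop
endfacet
facet normal -0.032 0.999 -0.018
outer loop
vertex 1.141 2.074 0.57
vertex 1.464 2.095 1.16
vertex 1.813 2.096 0.585
endloop
endfacet
facet normal -0.009 0.734 -0.679
outer loop
vertex 1.141 2.074 0.57
vertex 1.813 2.096 0.585
vertex 1.5 1.69 0.15
endloop
endfacet
facet normal -0.571 0.301 -0.764
outer loop
vertex 1.141 2.074 0.57
vertex 1.5 1.69 0.15
vertex 0.957 1.436 0.456
endloop
endfacet
facet normal -0.942 0.299 -0.153
outer loop
vertex 1.141 2.074 0.57
vertex 0.957 1.436 0.456
vertex 0.935 1.687 1.08
endloop
endfacet
facet normal 0.544 0.770 0.332
outer loop
vertex 1.813 2.096 0.585
vertex 1.464 2.095 1.16
vertex 2.023 1.724 1.104
endloop
endfacet
facet normal -0.387 0.334 0.859
outer loop
vertex 1.464 2.095 1.16
vertex 0.935 1.687 1.08
vertex 1.48 1.47 1.41
endloop
endfacet
facet normal -0.925 -0.363 0.114
outer loop
vertex 0.935 1.687 1.08
vertex 0.957 1.436 0.456
vertex 1.167 1.064 0.975
endloop
endfacet
facet normal -0.325 -0.358 -0.875
outer loop
vertex 0.957 1.436 0.456
vertex 1.5 1.69 0.15
vertex 1.516 1.065 0.4
endloop
endfacet
facet normal 0.583 0.341 -0.738
outer loop
vertex 1.5 1.69 0.15
vertex 1.813 2.096 0.585
vertex 2.045 1.473 0.48
endloop
endfacet
facet normal 0.571 -0.301 0.764
outer loop
vertex 1.839 1.086 0.99
vertex 2.023 1.724 1.104
vertex 1.48 1.47 1.41
endloop
endfacet
facet normal 0.009 -0.734 0.679
outer loop
vertex 1.839 1.086 0.99
vertex 1.48 1.47 1.41
vertex 1.167 1.064 0.975
endloop
endfacet
facet normal 0.032 -0.999 0.018
outer loop
vertex 1.839 1.086 0.99
vertex 1.167 1.064 0.975
vertex 1.516 1.065 0.4
endloop
endfacet
facet normal 0.610 -0.730 -0.308
outer loop
vertex 1.839 1.086 0.99
vertex 1.516 1.065 0.4
vertex 2.045 1.473 0.48
endloop
endfacet
facet normal 0.942 -0.299 0.153
outer loop
vertex 1.839 1.086 0.99
vertex 2.045 1.473 0.48
vertex 2.023 1.724 1.104
endloop
endfacet
facet normal 0.325 0.358 0.875
outer loop
vertex 1.48 1.47 1.41
vertex 2.023 1.724 1.104
vertex 1.464 2.095 1.16
endloop
endfacet
facet normal -0.583 -0.341 0.738
outer loop
vertex 1.167 1.064 0.975
vertex 1.48 1.47 1.41
vertex 0.935 1.687 1.08
endloop
endfacet
facet normal -0.544 -0.770 -0.332
outer loop
vertex 1.516 1.065 0.4
vertex 1.167 1.064 0.975
vertex 0.957 1.436 0.456
endloop
endfacet
facet normal 0.387 -0.334 -0.859
outer loop
vertex 2.045 1.473 0.48
vertex 1.516 1.065 0.4
vertex 1.5 1.69 0.15
endloop
endfacet
facet normal 0.925 0.363 -0.114
outer loop
vertex 2.023 1.724 1.104
vertex 2.045 1.473 0.48
vertex 1.813 2.096 0.585
endloop
endfacet

endsolid
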